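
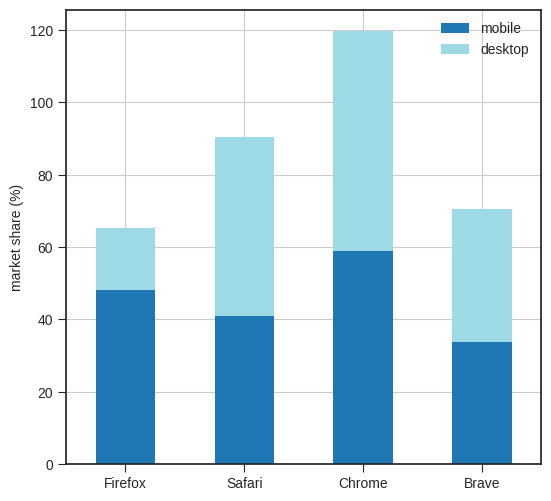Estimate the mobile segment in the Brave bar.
mobile top ≈ 30, bottom ≈ 0; segment ≈ 30.

≈ 30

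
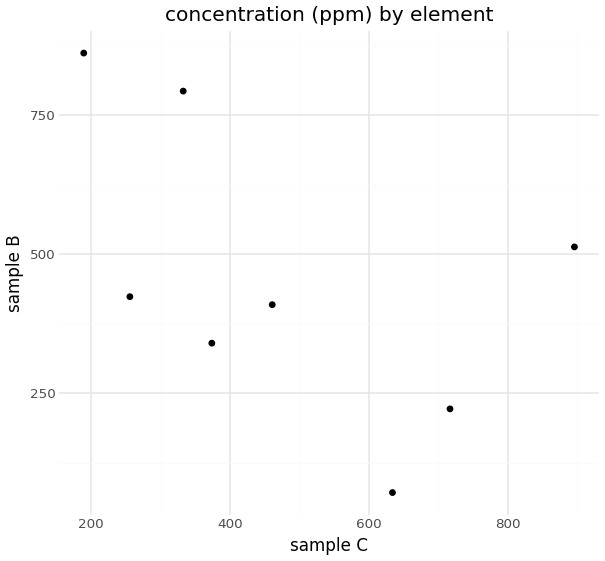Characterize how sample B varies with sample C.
negative, moderate

Points are negatively correlated; moderate (|r| ≈ 0.5).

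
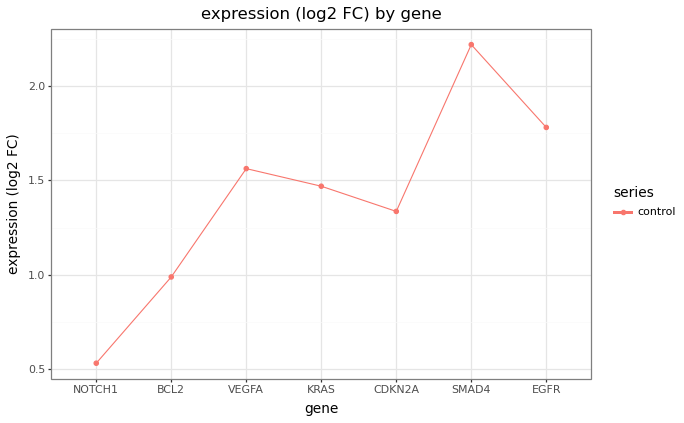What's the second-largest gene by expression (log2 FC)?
EGFR

Top 3: SMAD4 ≈ 2.2, EGFR ≈ 1.8, VEGFA ≈ 1.6.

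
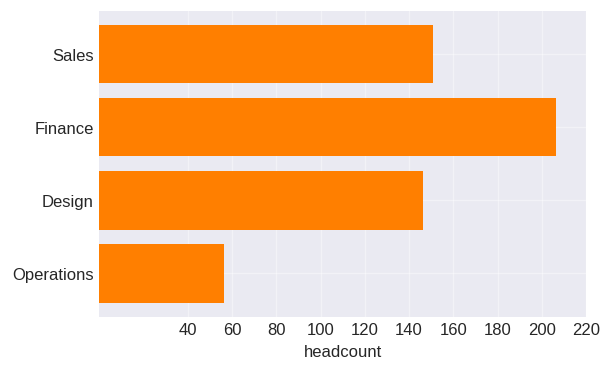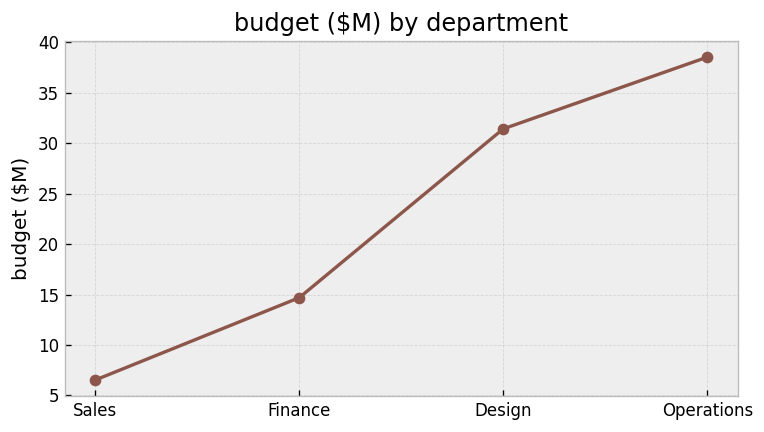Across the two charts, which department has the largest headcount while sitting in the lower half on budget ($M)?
Finance

Chart 2 median budget ($M) ≈ 25; below-median departments: Sales, Finance. Among those, Finance has the highest headcount (≈ 200).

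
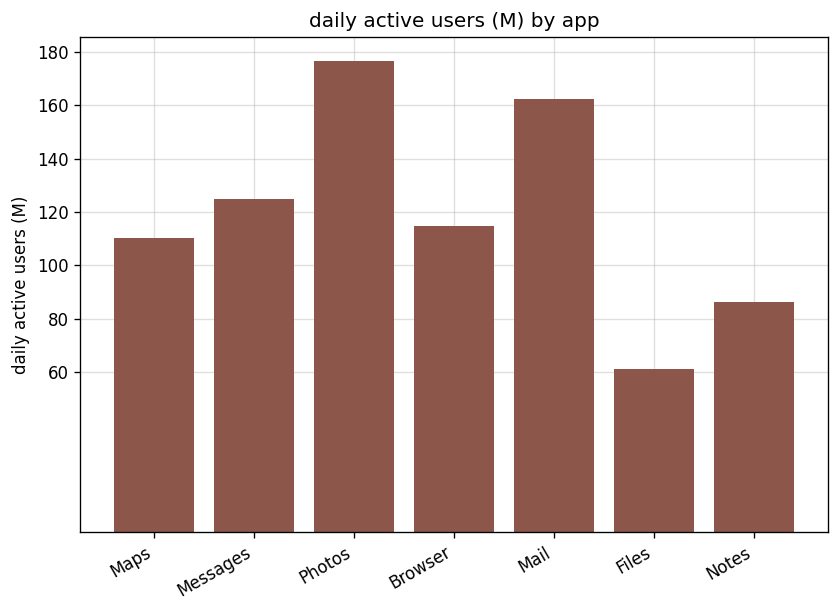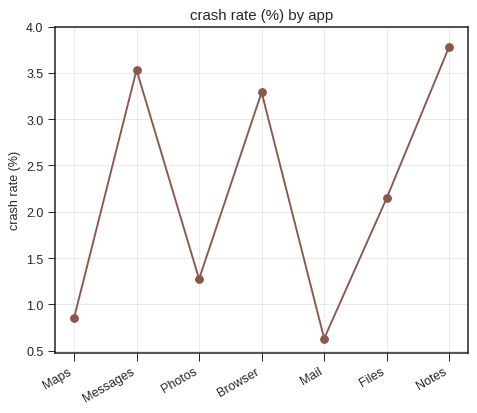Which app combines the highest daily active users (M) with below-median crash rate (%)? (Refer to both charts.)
Photos

Chart 2 median crash rate (%) ≈ 2; below-median apps: Maps, Photos, Mail. Among those, Photos has the highest daily active users (M) (≈ 180).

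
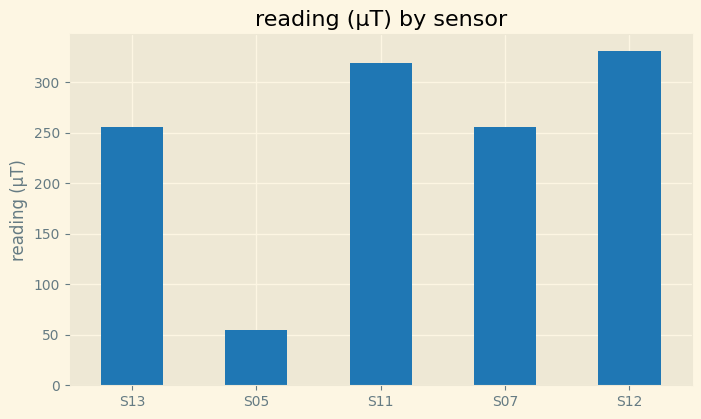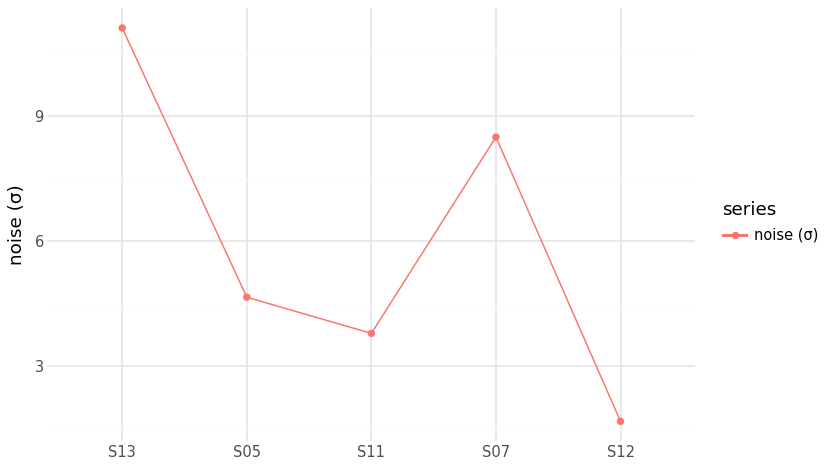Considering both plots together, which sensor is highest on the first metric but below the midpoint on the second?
S12

Chart 2 median noise (σ) ≈ 4; below-median sensors: S11, S12. Among those, S12 has the highest reading (µT) (≈ 350).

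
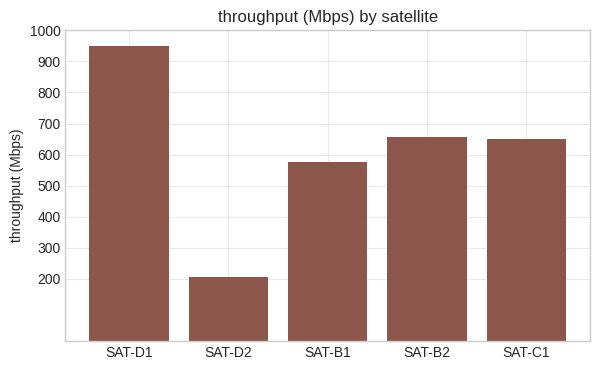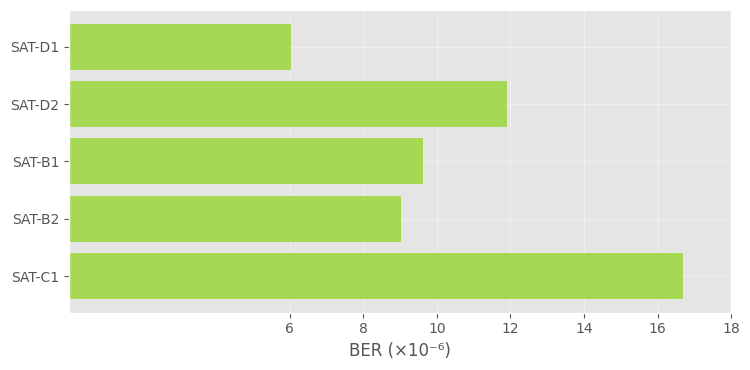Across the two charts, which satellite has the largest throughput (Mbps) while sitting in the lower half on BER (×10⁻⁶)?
Chart 2 median BER (×10⁻⁶) ≈ 10; below-median satellites: SAT-D1, SAT-B2. Among those, SAT-D1 has the highest throughput (Mbps) (≈ 900).

SAT-D1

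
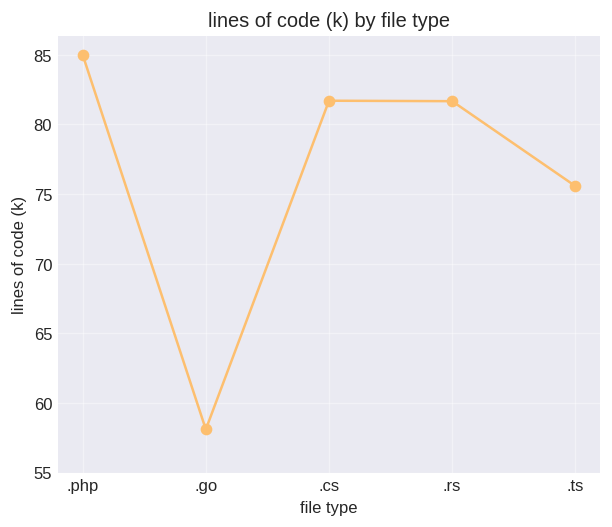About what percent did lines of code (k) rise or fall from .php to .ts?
.php ≈ 85, .ts ≈ 75; (75 − 85) / 85 ≈ -11.8%.

≈ -11.8%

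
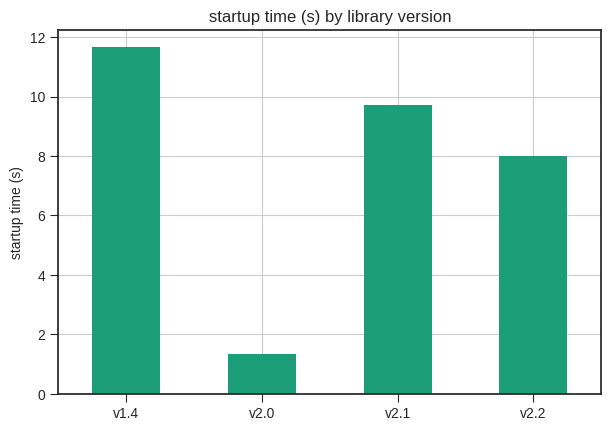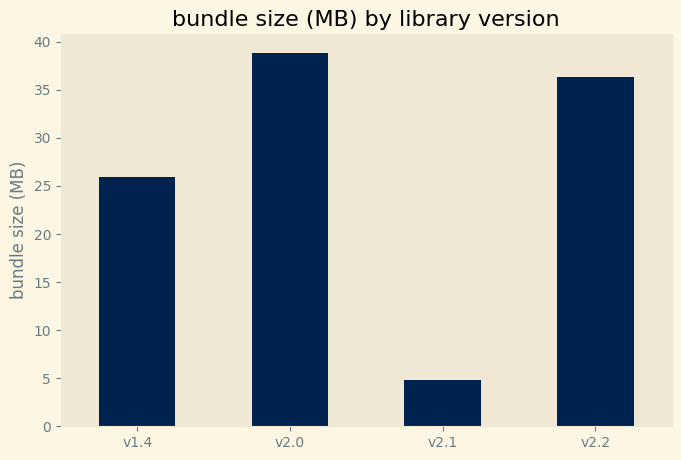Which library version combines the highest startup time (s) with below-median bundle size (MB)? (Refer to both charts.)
v1.4

Chart 2 median bundle size (MB) ≈ 30; below-median library versions: v1.4, v2.1. Among those, v1.4 has the highest startup time (s) (≈ 12).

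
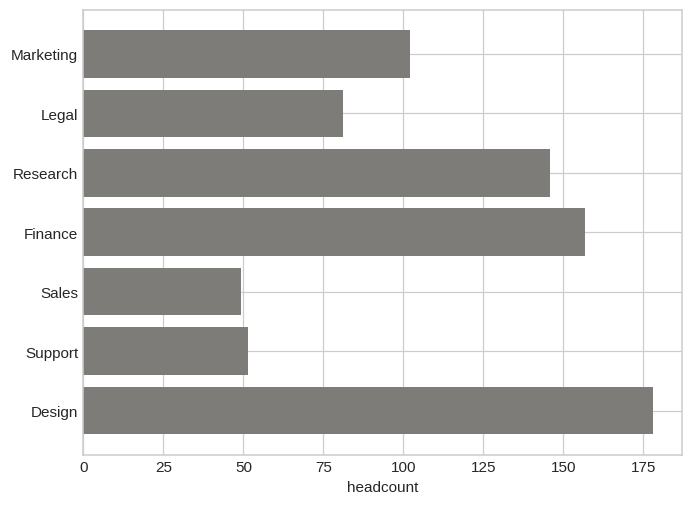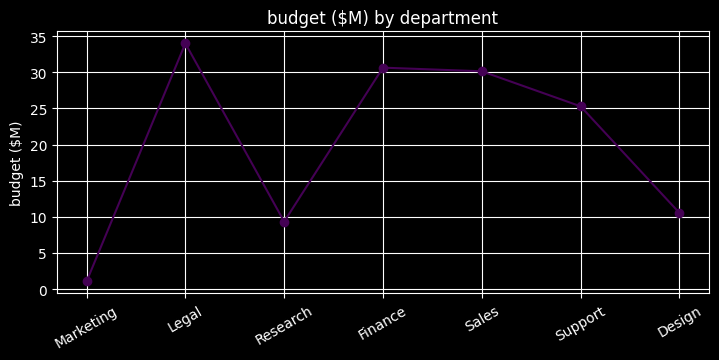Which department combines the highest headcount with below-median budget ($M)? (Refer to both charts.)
Chart 2 median budget ($M) ≈ 25; below-median departments: Marketing, Research, Design. Among those, Design has the highest headcount (≈ 180).

Design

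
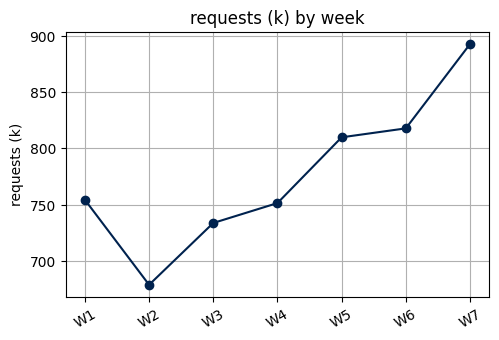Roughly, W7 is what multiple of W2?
≈ 1.32×

W7 ≈ 900, W2 ≈ 680; 900/680 ≈ 1.32.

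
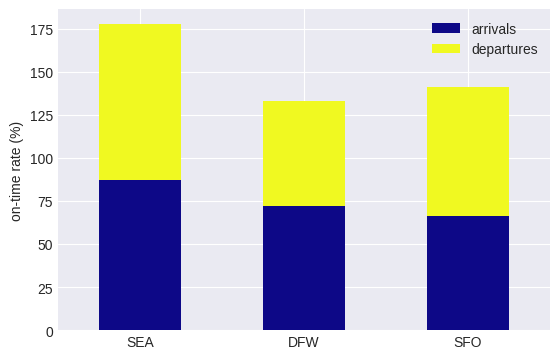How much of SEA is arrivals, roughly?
≈ 80

arrivals top ≈ 80, bottom ≈ 0; segment ≈ 80.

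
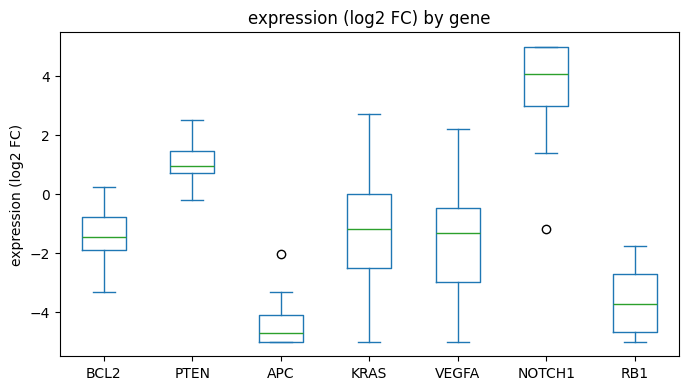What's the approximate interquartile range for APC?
Q3 ≈ -4, Q1 ≈ -5; IQR ≈ 1.

≈ 1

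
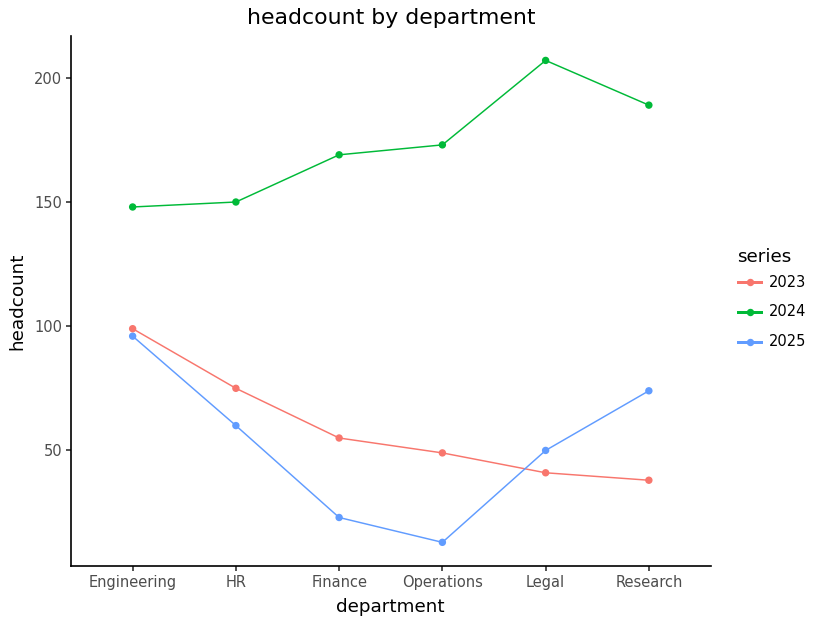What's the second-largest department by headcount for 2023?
Top 3 for 2023: Engineering ≈ 100, HR ≈ 80, Finance ≈ 60.

HR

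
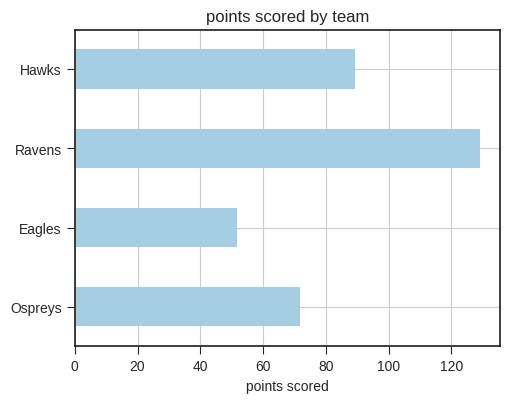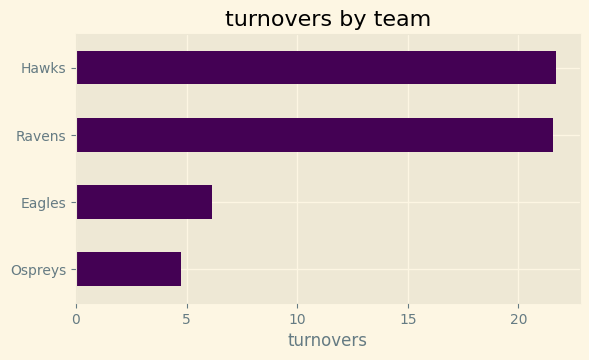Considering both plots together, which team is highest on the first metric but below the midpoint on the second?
Chart 2 median turnovers ≈ 14; below-median teams: Ospreys, Eagles. Among those, Ospreys has the highest points scored (≈ 80).

Ospreys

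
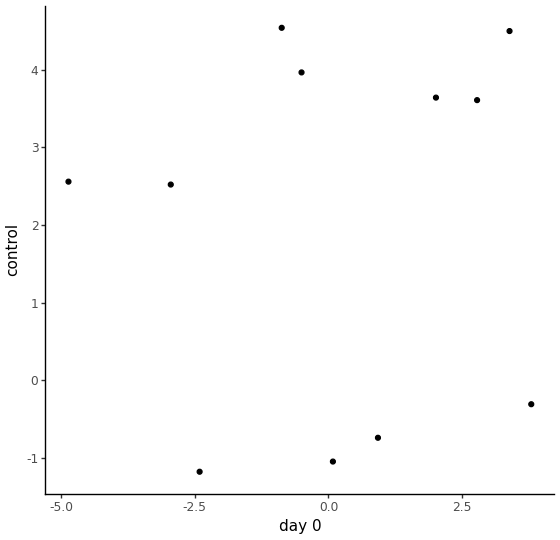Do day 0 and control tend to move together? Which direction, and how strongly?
no clear correlation

Points are roughly uncorrelated; weak (|r| ≈ 0.1).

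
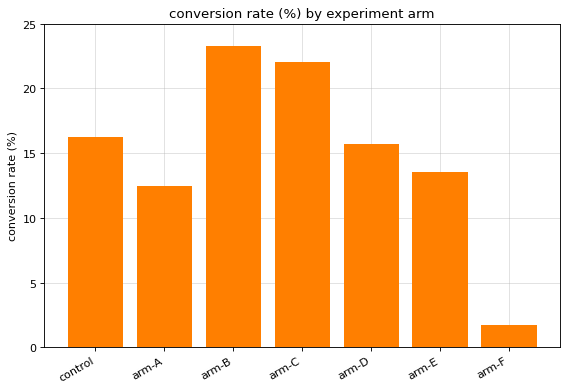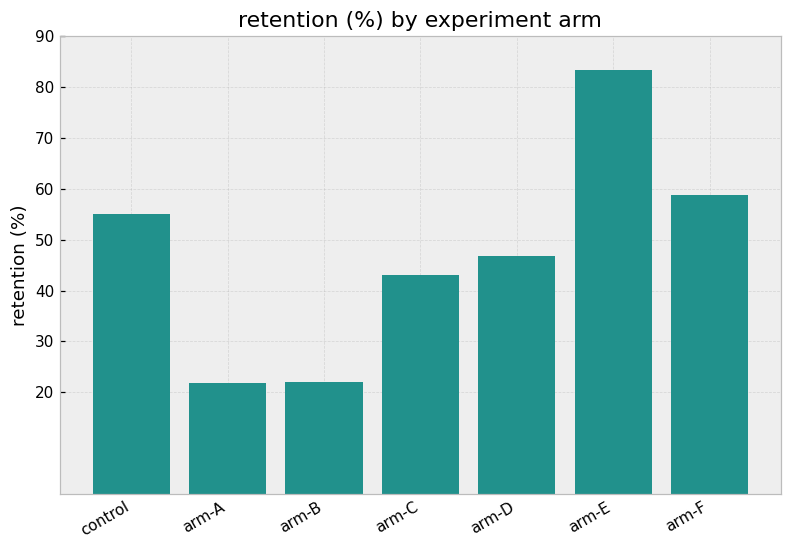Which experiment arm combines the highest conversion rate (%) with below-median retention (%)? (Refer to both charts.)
Chart 2 median retention (%) ≈ 50; below-median experiment arms: arm-A, arm-B, arm-C. Among those, arm-B has the highest conversion rate (%) (≈ 25).

arm-B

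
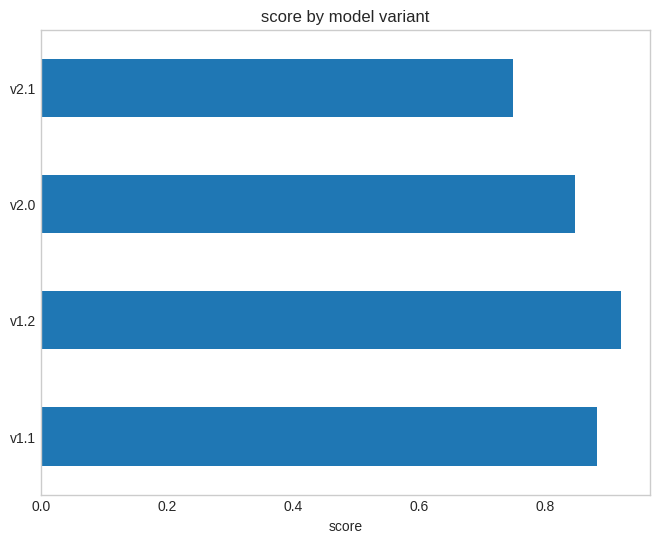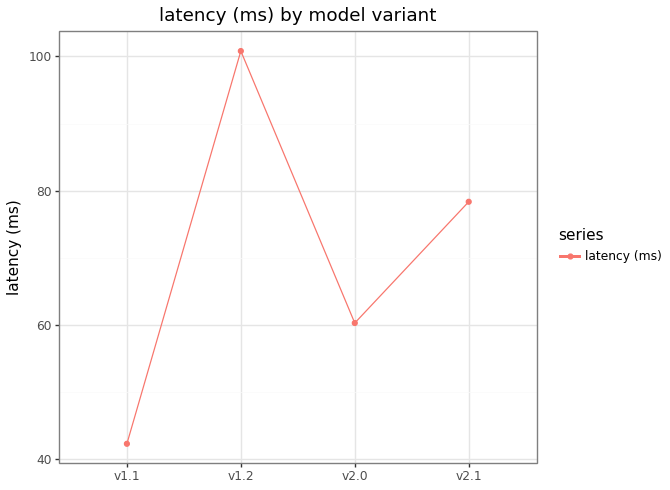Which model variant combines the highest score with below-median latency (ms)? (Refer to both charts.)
Chart 2 median latency (ms) ≈ 70; below-median model variants: v1.1, v2.0. Among those, v1.1 has the highest score (≈ 0.9).

v1.1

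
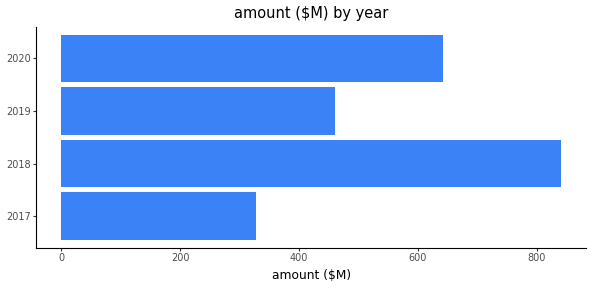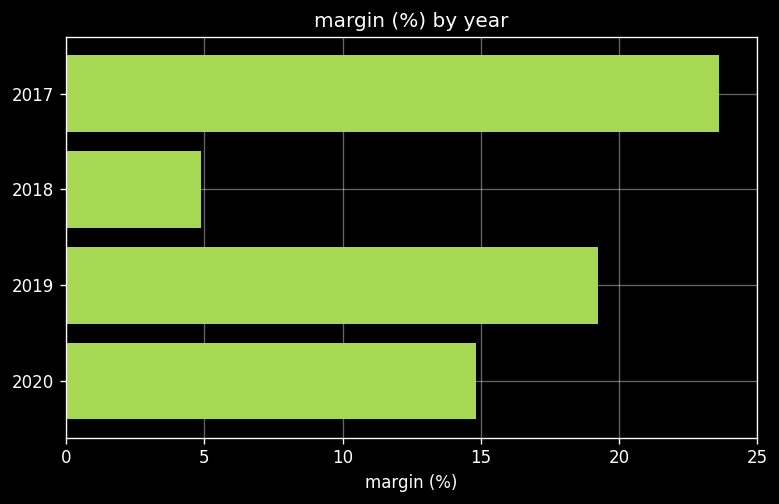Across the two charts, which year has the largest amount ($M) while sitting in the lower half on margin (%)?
Chart 2 median margin (%) ≈ 15; below-median years: 2018, 2020. Among those, 2018 has the highest amount ($M) (≈ 800).

2018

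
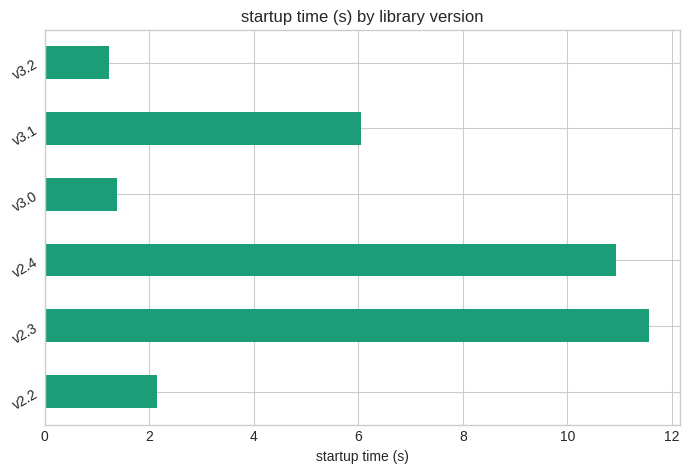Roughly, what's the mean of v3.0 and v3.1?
≈ 4

(1 + 6) / 2 ≈ 4.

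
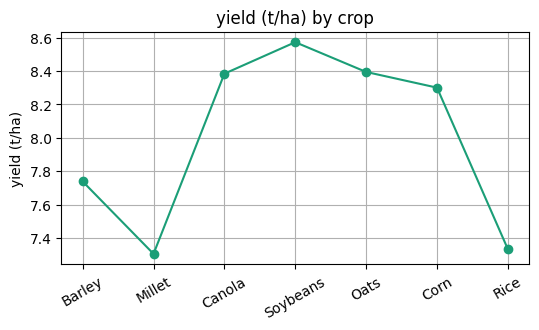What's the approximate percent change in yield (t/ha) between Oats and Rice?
≈ -11.9%

Oats ≈ 8.4, Rice ≈ 7.4; (7.4 − 8.4) / 8.4 ≈ -11.9%.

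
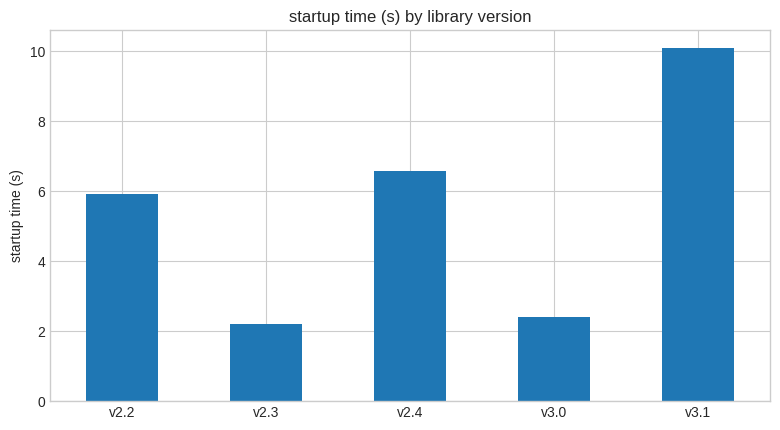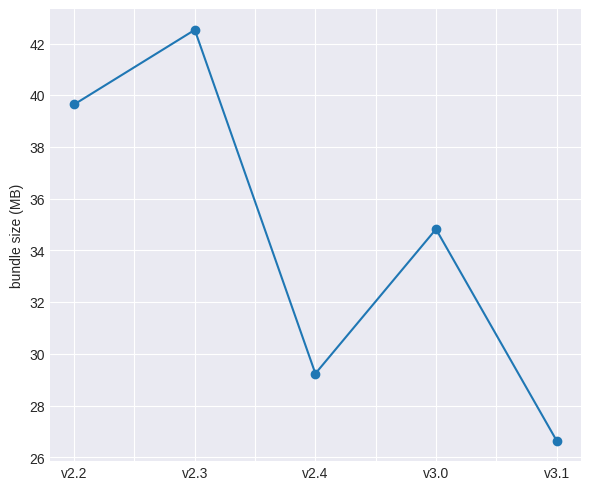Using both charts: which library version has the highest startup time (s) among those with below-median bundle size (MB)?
v3.1

Chart 2 median bundle size (MB) ≈ 35; below-median library versions: v2.4, v3.1. Among those, v3.1 has the highest startup time (s) (≈ 10).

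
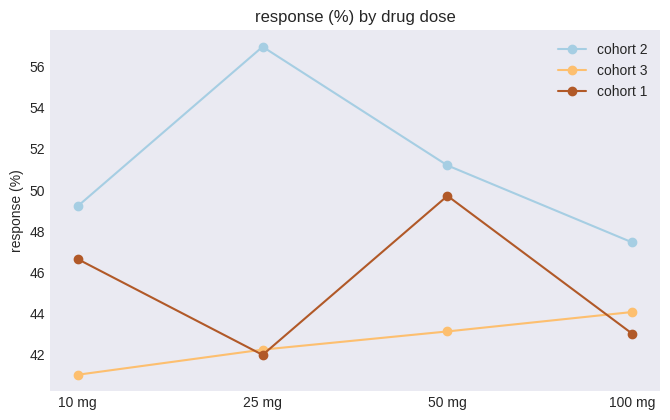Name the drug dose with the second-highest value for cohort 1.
Top 3 for cohort 1: 50 mg ≈ 50, 10 mg ≈ 46, 100 mg ≈ 44.

10 mg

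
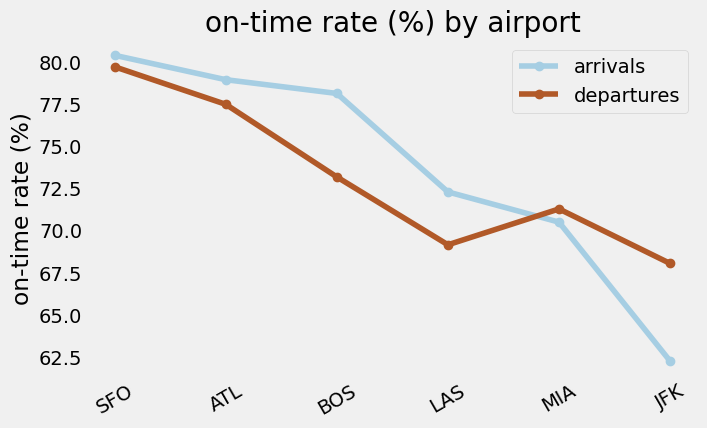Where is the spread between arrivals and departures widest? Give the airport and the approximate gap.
JFK: arrivals ≈ 62, departures ≈ 68 → gap ≈ 6. Next-largest (BOS) is only ≈ 4.

JFK, ≈ 6 %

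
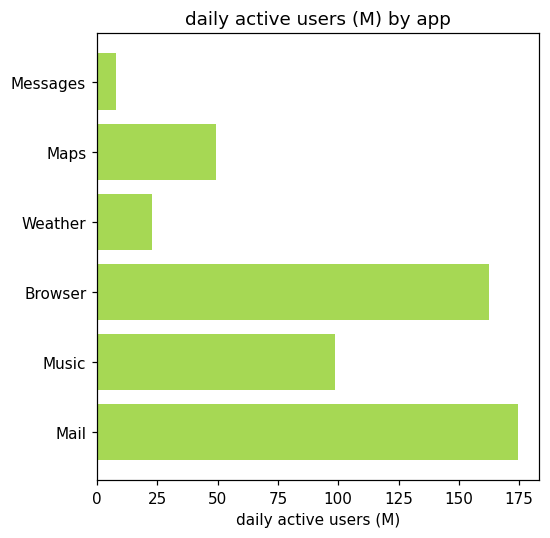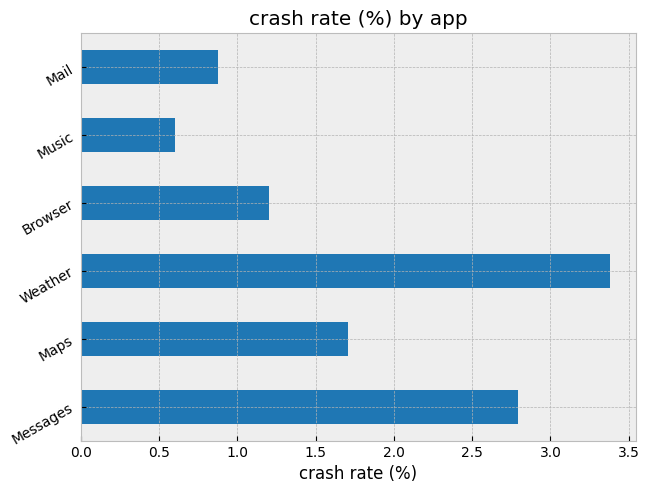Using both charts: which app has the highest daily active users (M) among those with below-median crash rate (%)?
Chart 2 median crash rate (%) ≈ 1.5; below-median apps: Browser, Music, Mail. Among those, Mail has the highest daily active users (M) (≈ 180).

Mail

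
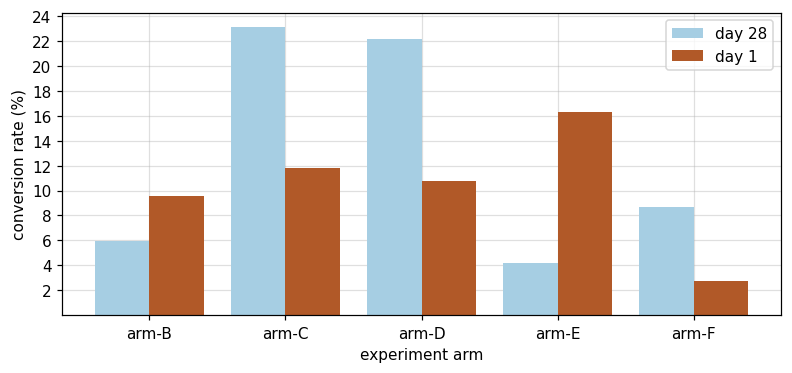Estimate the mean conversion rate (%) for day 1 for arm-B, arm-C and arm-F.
≈ 8

(10 + 12 + 2) / 3 ≈ 8.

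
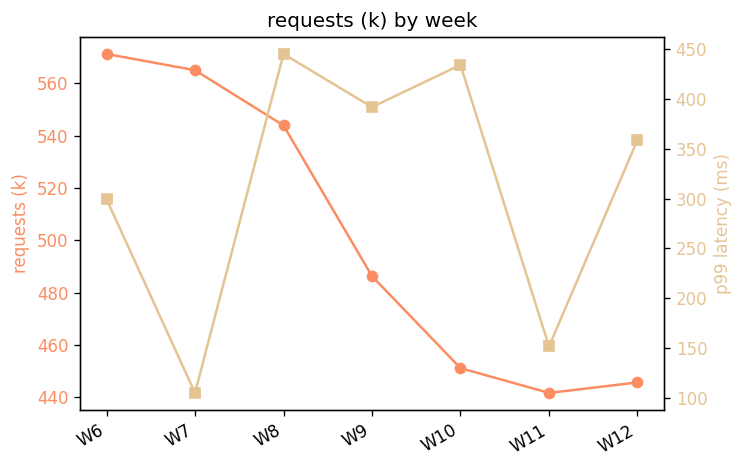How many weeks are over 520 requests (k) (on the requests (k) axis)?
3

Above 520: W6, W7, W8.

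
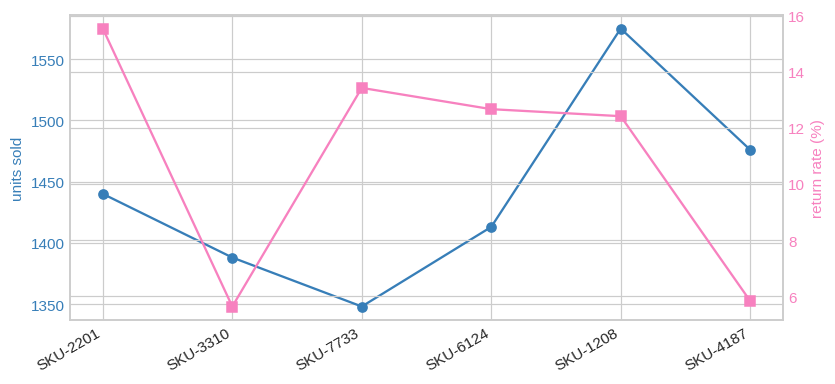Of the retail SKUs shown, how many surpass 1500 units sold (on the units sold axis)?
1

Above 1500: SKU-1208.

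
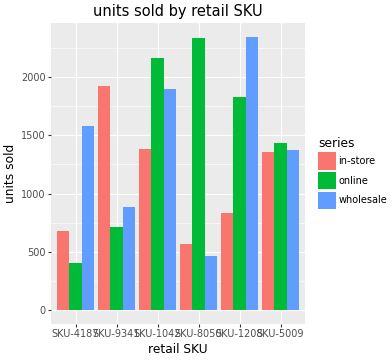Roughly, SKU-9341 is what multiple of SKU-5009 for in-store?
≈ 1.43×

SKU-9341 ≈ 2000, SKU-5009 ≈ 1400; 2000/1400 ≈ 1.43.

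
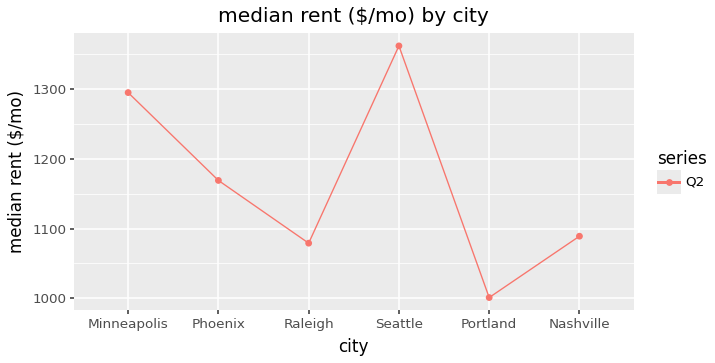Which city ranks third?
Phoenix

Top 4: Seattle ≈ 1350, Minneapolis ≈ 1300, Phoenix ≈ 1150, Nashville ≈ 1100.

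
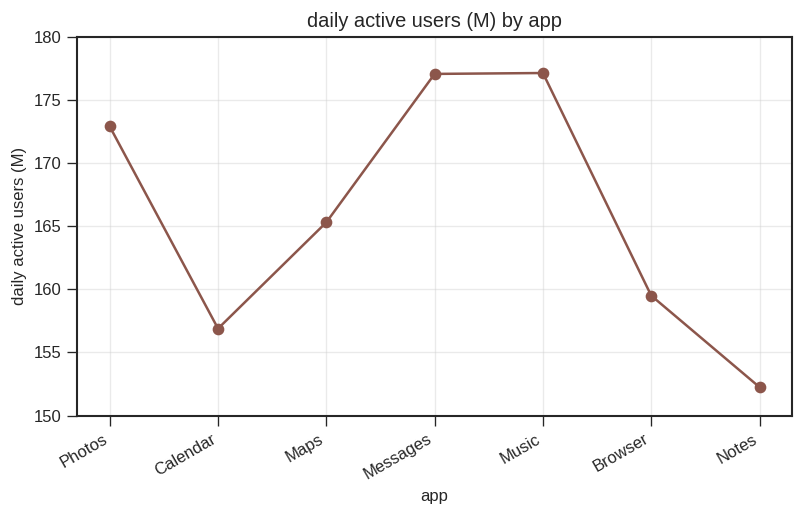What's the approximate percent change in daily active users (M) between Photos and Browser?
≈ -8.6%

Photos ≈ 175, Browser ≈ 160; (160 − 175) / 175 ≈ -8.6%.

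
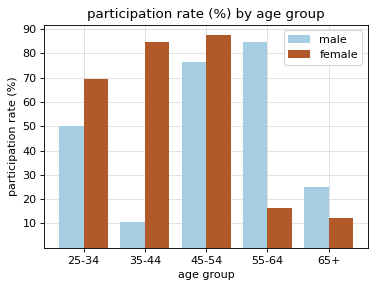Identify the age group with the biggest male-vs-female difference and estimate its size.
35-44, ≈ 70 %

35-44: male ≈ 10, female ≈ 80 → gap ≈ 70. Next-largest (55-64) is only ≈ 60.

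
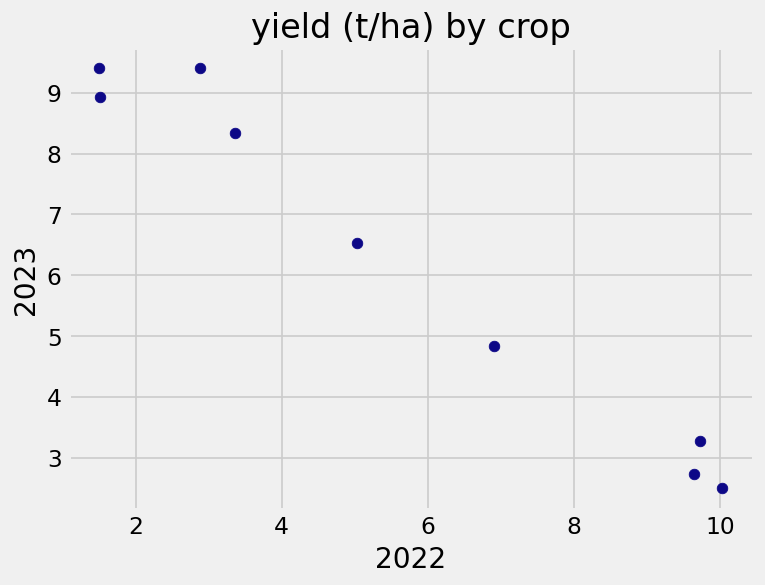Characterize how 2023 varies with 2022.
Points are negatively correlated; strong (|r| ≈ 1.0).

negative, strong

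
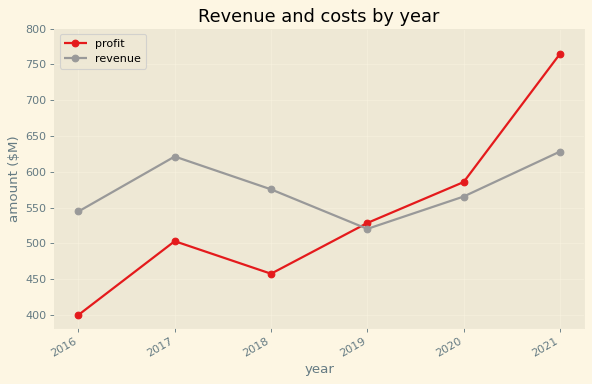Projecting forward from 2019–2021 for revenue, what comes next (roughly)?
Last three: 500, 550, 650 → slope ≈ 75/step → next ≈ 725.

≈ 725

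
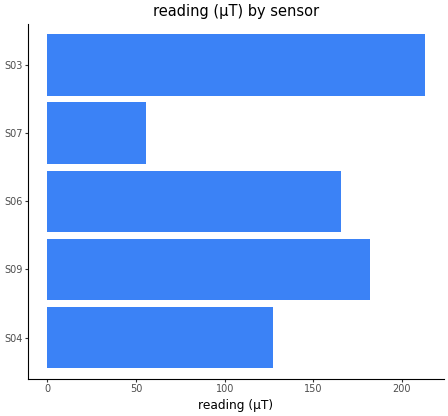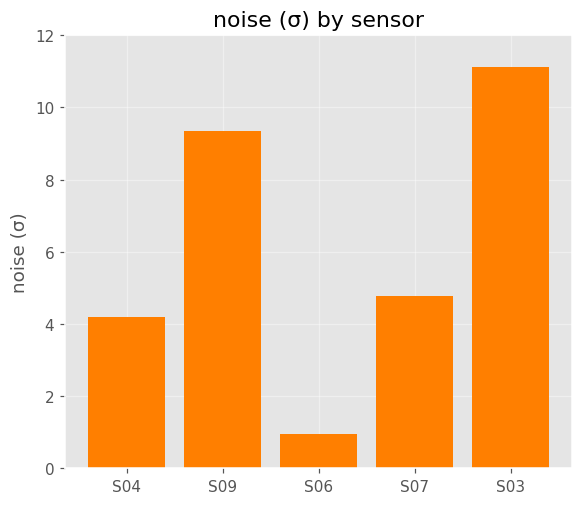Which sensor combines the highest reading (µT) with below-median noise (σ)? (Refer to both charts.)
S06

Chart 2 median noise (σ) ≈ 4; below-median sensors: S04, S06. Among those, S06 has the highest reading (µT) (≈ 160).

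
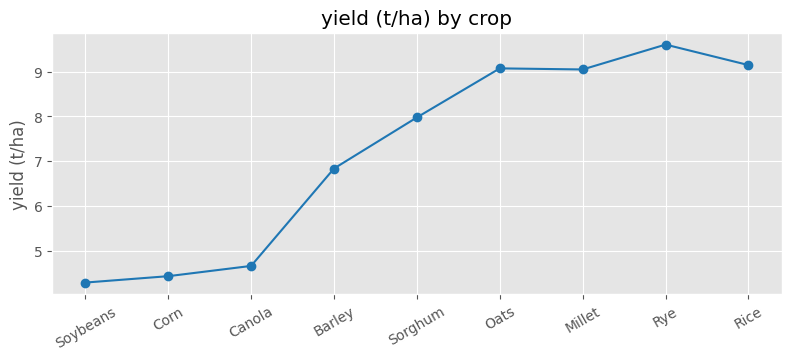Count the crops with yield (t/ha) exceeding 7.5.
5

Above 7.5: Sorghum, Oats, Millet, Rye, Rice.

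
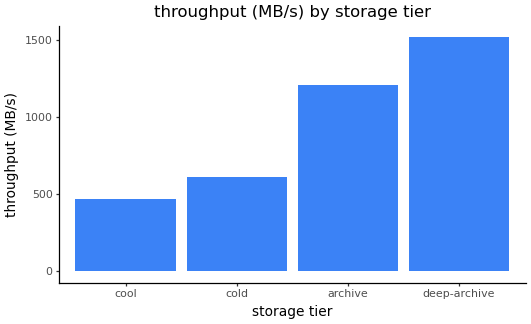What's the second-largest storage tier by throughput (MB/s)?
Top 3: deep-archive ≈ 1600, archive ≈ 1200, cold ≈ 600.

archive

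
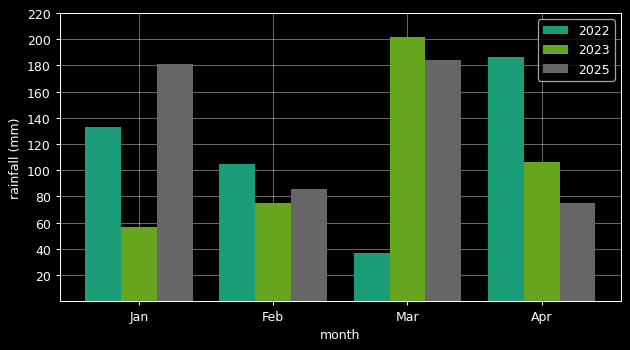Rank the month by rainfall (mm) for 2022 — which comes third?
Top 4 for 2022: Apr ≈ 180, Jan ≈ 140, Feb ≈ 100, Mar ≈ 40.

Feb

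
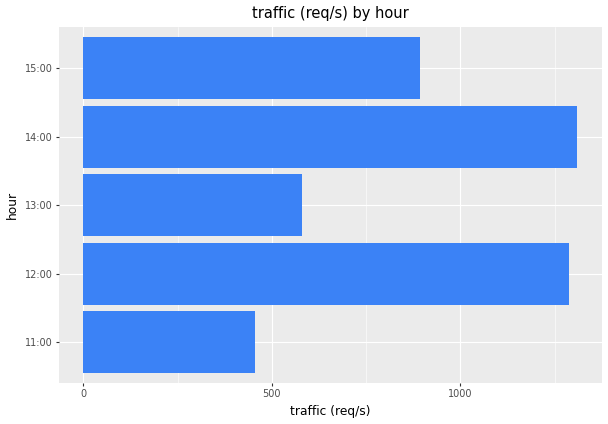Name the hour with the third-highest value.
15:00

Top 4: 14:00 ≈ 1400, 12:00 ≈ 1200, 15:00 ≈ 800, 13:00 ≈ 600.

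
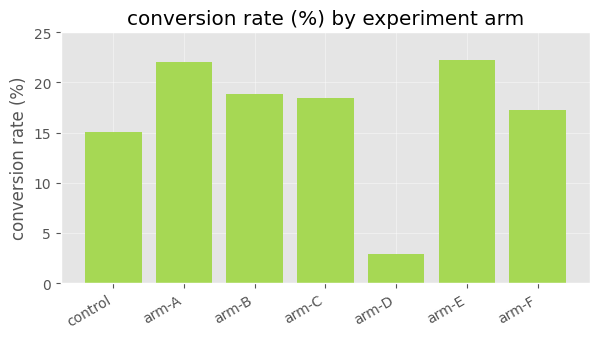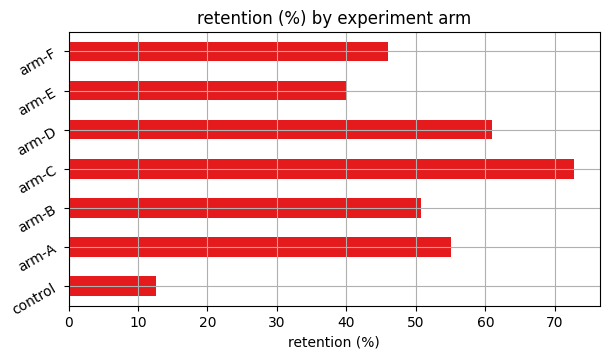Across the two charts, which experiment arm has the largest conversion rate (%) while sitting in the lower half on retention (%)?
arm-E

Chart 2 median retention (%) ≈ 50; below-median experiment arms: control, arm-E, arm-F. Among those, arm-E has the highest conversion rate (%) (≈ 20).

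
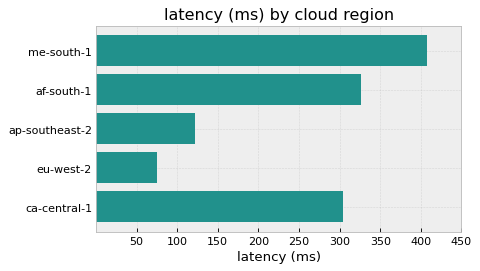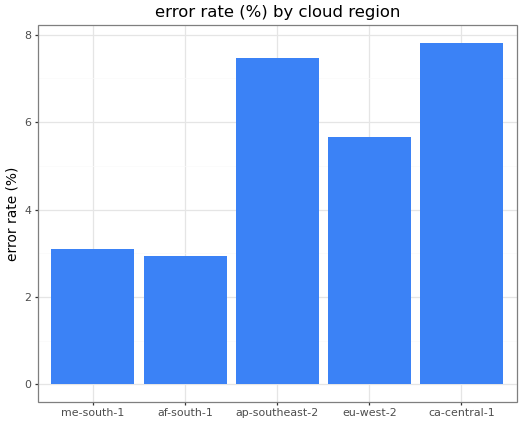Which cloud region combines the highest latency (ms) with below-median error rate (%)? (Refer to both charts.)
me-south-1

Chart 2 median error rate (%) ≈ 6; below-median cloud regions: me-south-1, af-south-1. Among those, me-south-1 has the highest latency (ms) (≈ 400).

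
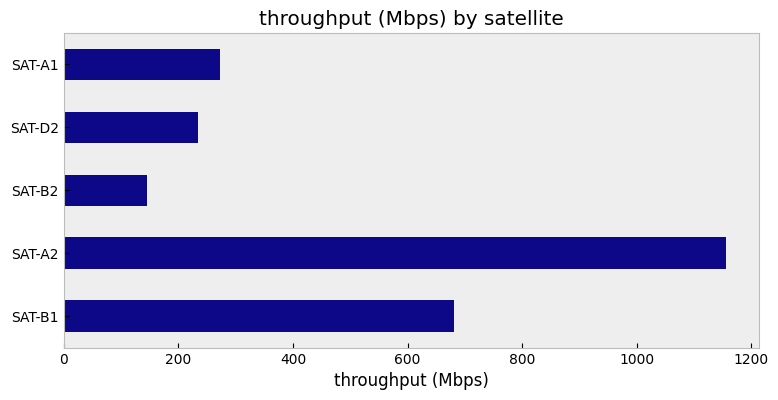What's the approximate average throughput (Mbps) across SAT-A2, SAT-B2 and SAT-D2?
(1200 + 100 + 200) / 3 ≈ 500.

≈ 500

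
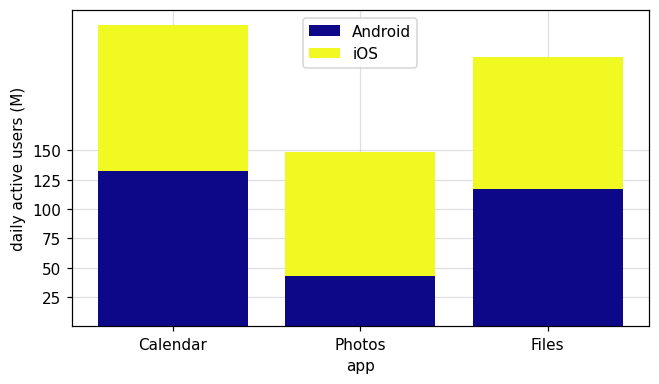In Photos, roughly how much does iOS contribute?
iOS top ≈ 150, bottom ≈ 50; segment ≈ 100.

≈ 100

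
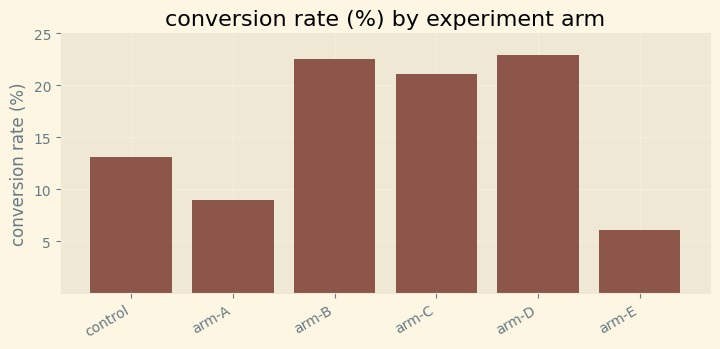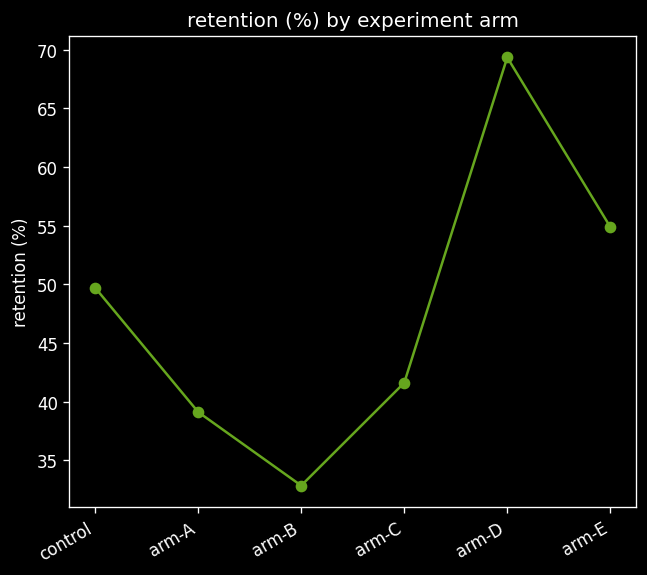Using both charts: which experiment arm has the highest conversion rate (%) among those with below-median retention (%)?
arm-B

Chart 2 median retention (%) ≈ 50; below-median experiment arms: arm-A, arm-B, arm-C. Among those, arm-B has the highest conversion rate (%) (≈ 25).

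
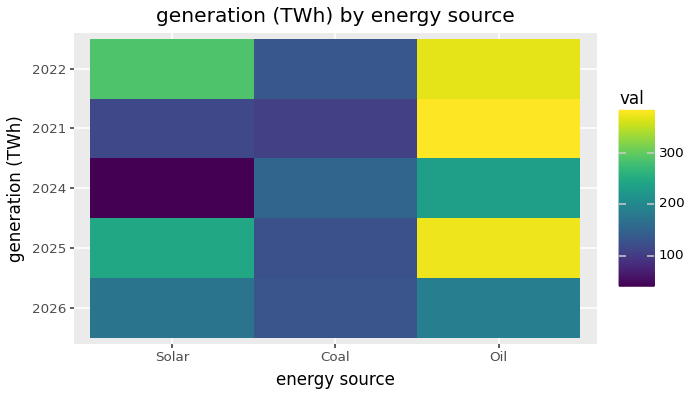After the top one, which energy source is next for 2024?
Top 3 for 2024: Oil ≈ 250, Coal ≈ 150, Solar ≈ 50.

Coal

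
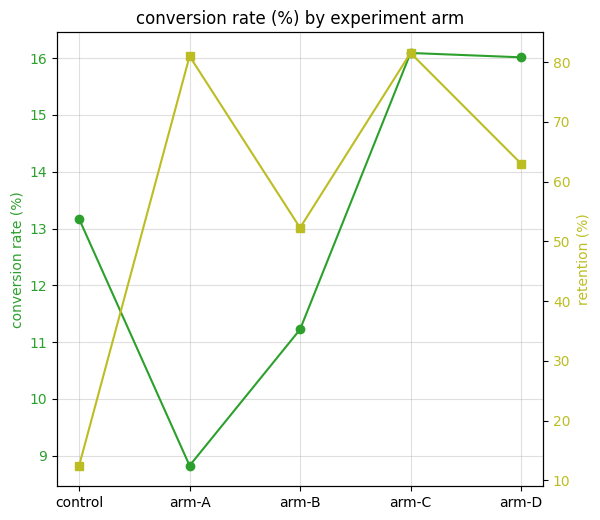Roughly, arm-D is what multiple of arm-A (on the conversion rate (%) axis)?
≈ 1.78×

arm-D ≈ 16, arm-A ≈ 9; 16/9 ≈ 1.78.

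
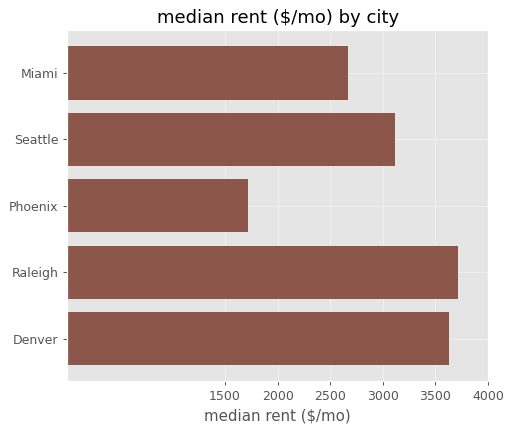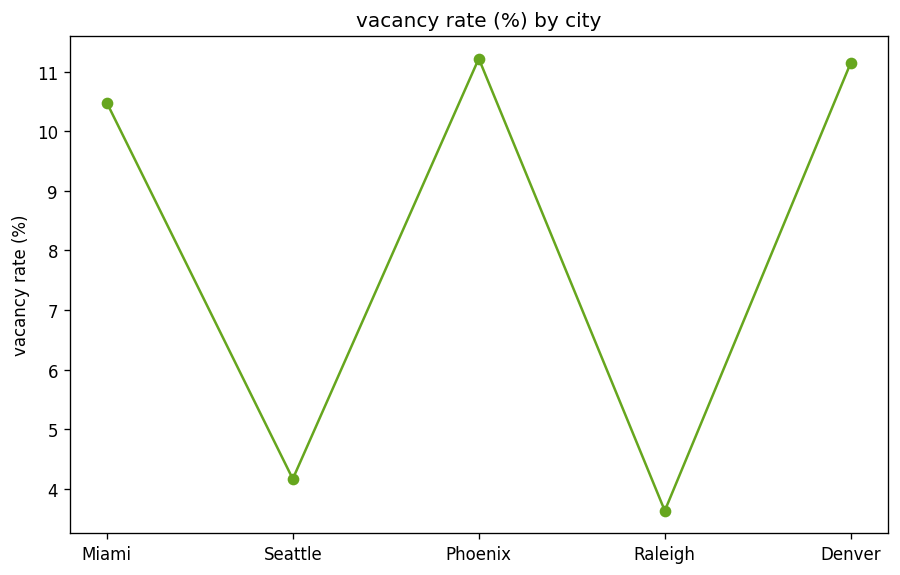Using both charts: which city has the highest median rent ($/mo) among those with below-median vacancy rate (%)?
Raleigh

Chart 2 median vacancy rate (%) ≈ 10; below-median cities: Seattle, Raleigh. Among those, Raleigh has the highest median rent ($/mo) (≈ 3500).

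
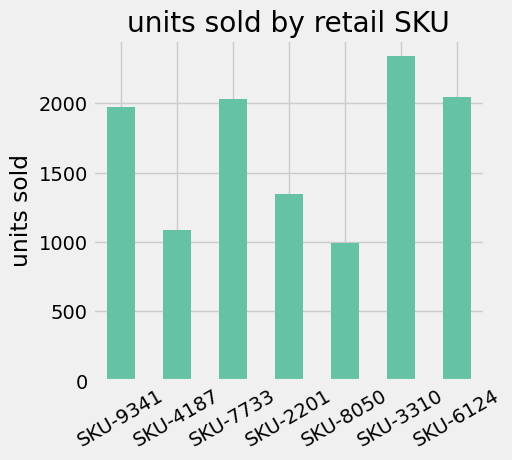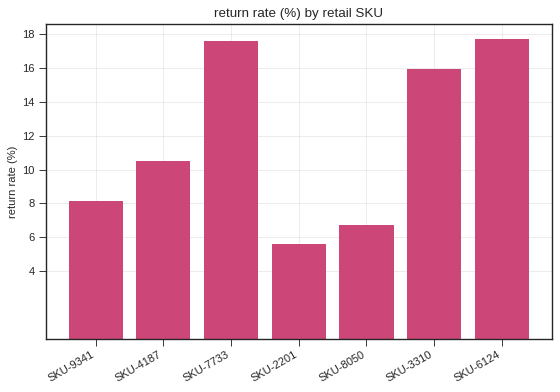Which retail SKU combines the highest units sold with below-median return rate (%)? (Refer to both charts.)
SKU-9341

Chart 2 median return rate (%) ≈ 10; below-median retail SKUs: SKU-9341, SKU-2201, SKU-8050. Among those, SKU-9341 has the highest units sold (≈ 2000).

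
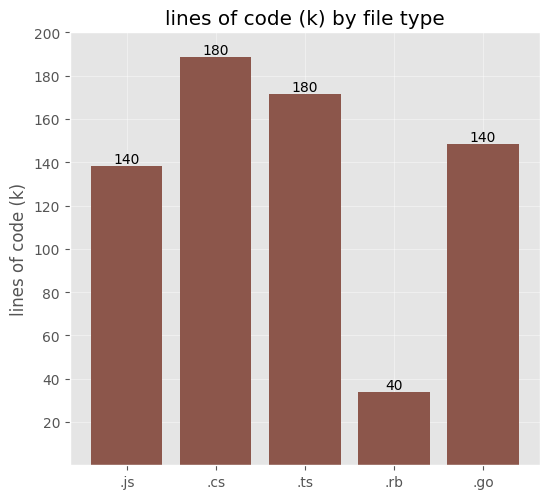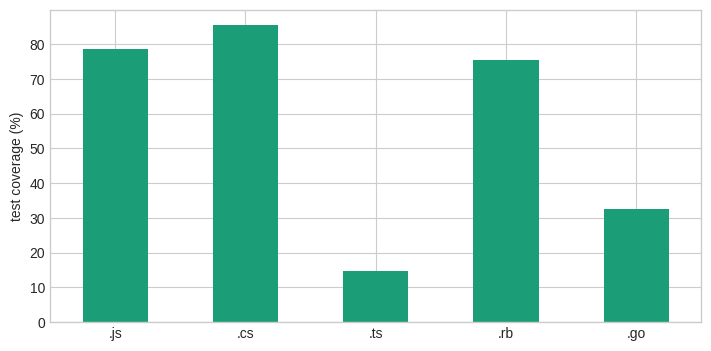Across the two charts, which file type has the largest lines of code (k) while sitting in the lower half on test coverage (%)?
.ts

Chart 2 median test coverage (%) ≈ 80; below-median file types: .ts, .go. Among those, .ts has the highest lines of code (k) (≈ 180).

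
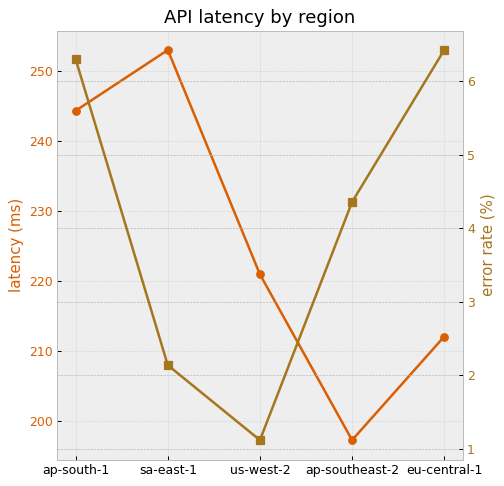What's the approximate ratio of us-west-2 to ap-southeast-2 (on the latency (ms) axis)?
≈ 1.13×

us-west-2 ≈ 220, ap-southeast-2 ≈ 195; 220/195 ≈ 1.13.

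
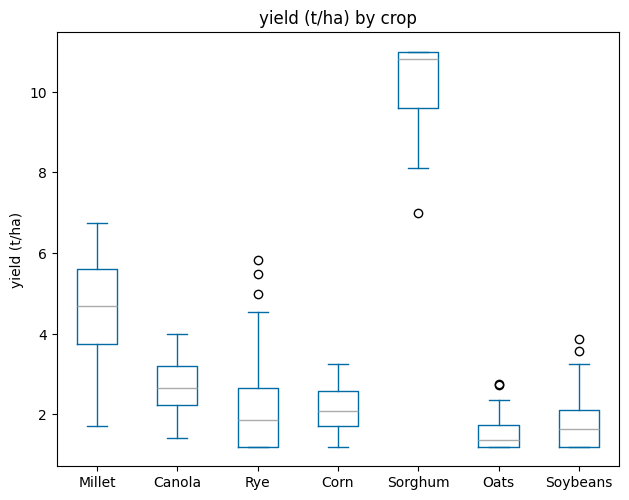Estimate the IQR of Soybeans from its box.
Q3 ≈ 2, Q1 ≈ 1; IQR ≈ 1.

≈ 1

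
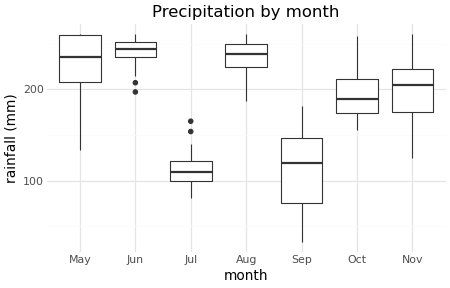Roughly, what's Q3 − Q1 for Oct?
Q3 ≈ 220, Q1 ≈ 180; IQR ≈ 40.

≈ 40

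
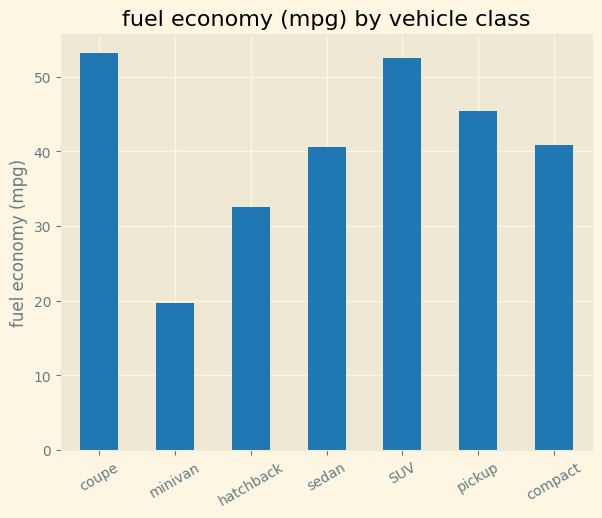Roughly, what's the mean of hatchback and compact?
≈ 38

(35 + 40) / 2 ≈ 38.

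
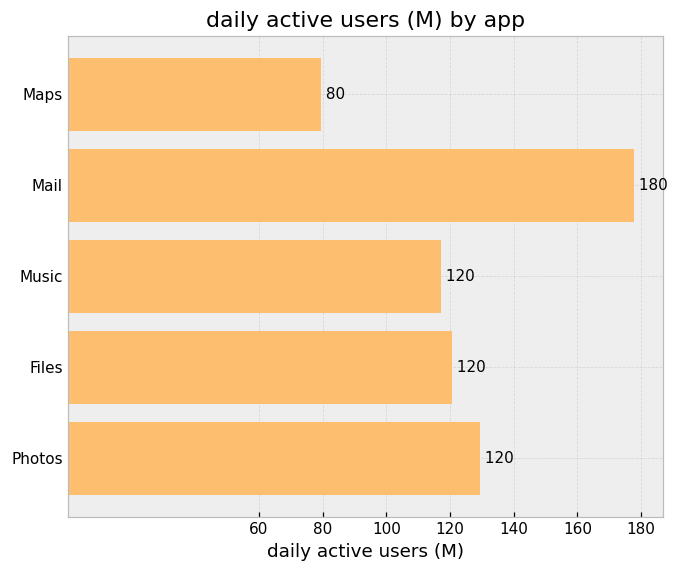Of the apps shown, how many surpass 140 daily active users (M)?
1

Above 140: Mail.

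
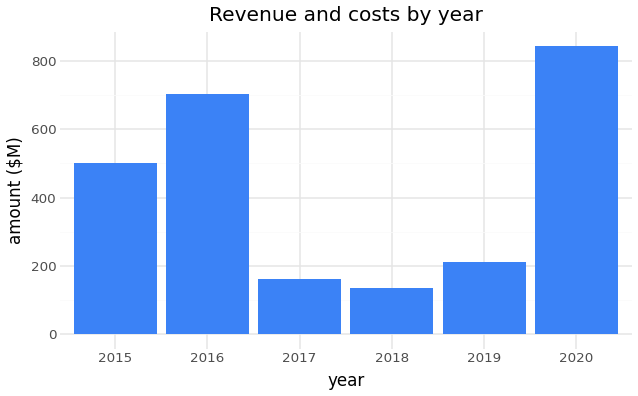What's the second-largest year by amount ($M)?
Top 3: 2020 ≈ 800, 2016 ≈ 700, 2015 ≈ 500.

2016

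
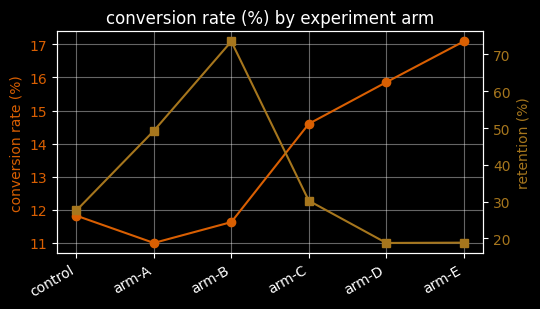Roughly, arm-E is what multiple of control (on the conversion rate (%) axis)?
arm-E ≈ 17, control ≈ 12; 17/12 ≈ 1.42.

≈ 1.42×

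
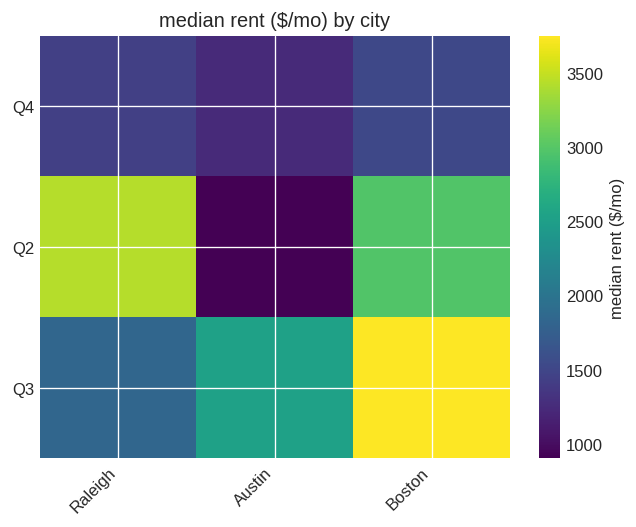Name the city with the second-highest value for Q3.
Austin

Top 3 for Q3: Boston ≈ 3500, Austin ≈ 2500, Raleigh ≈ 2000.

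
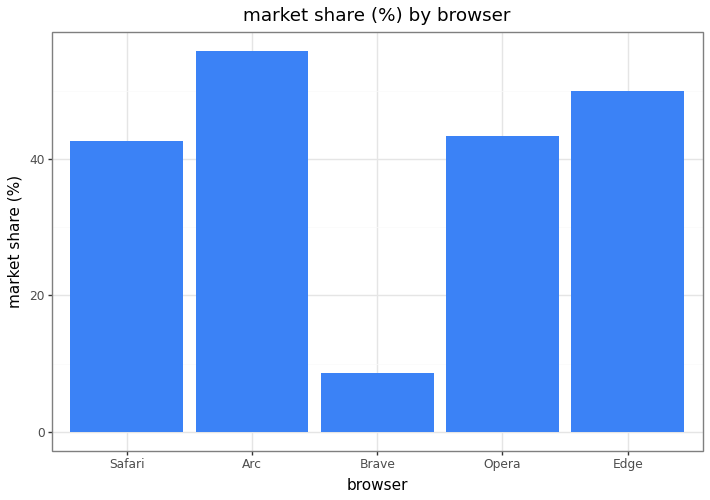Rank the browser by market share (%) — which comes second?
Top 3: Arc ≈ 55, Edge ≈ 50, Opera ≈ 45.

Edge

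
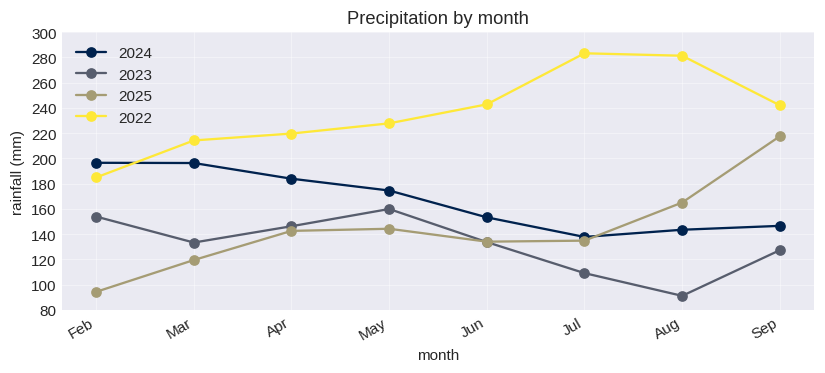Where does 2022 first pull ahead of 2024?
Mar

Feb: 2022 ≈ 180 vs 2024 ≈ 200 (not yet); Mar: 2022 ≈ 220 vs 2024 ≈ 200 (first crossover).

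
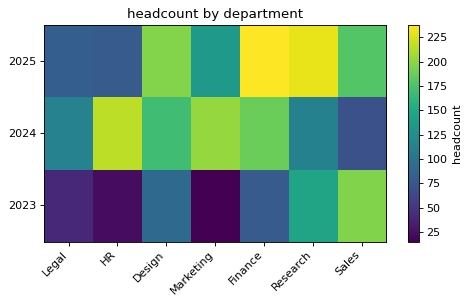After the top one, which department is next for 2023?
Research

Top 3 for 2023: Sales ≈ 200, Research ≈ 140, Design ≈ 100.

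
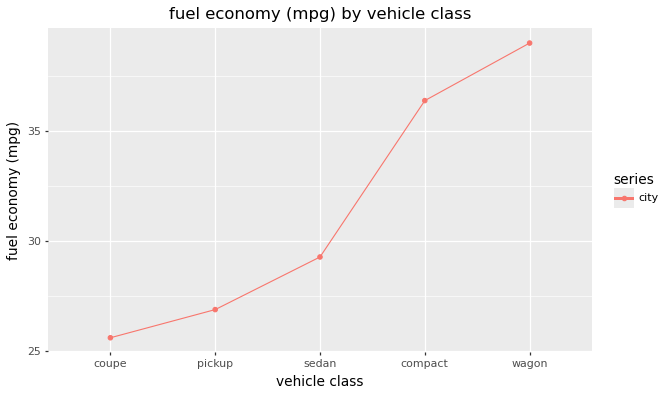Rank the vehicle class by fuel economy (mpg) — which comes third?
Top 4: wagon ≈ 38, compact ≈ 36, sedan ≈ 30, pickup ≈ 26.

sedan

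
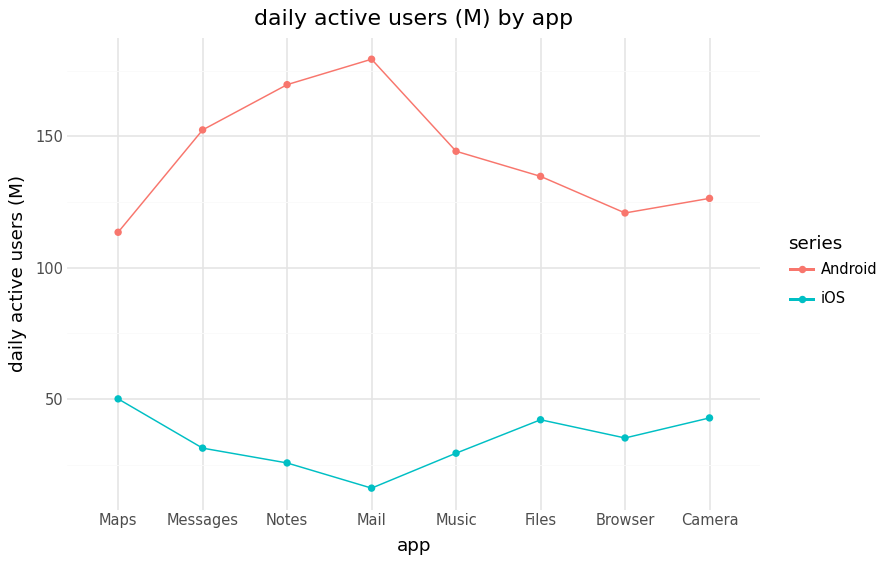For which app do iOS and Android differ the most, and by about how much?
Mail, ≈ 160 M

Mail: iOS ≈ 20, Android ≈ 180 → gap ≈ 160. Next-largest (Notes) is only ≈ 140.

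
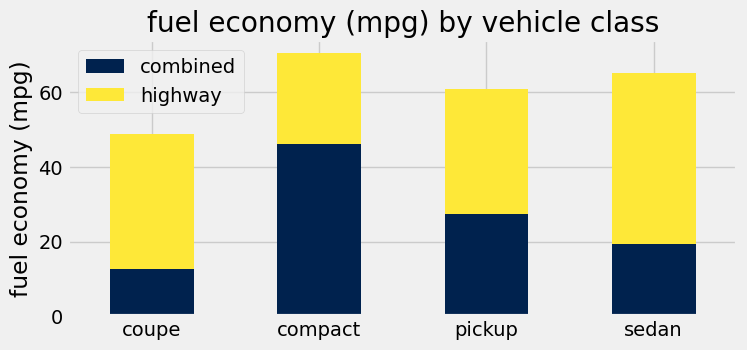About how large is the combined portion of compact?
≈ 50

combined top ≈ 50, bottom ≈ 0; segment ≈ 50.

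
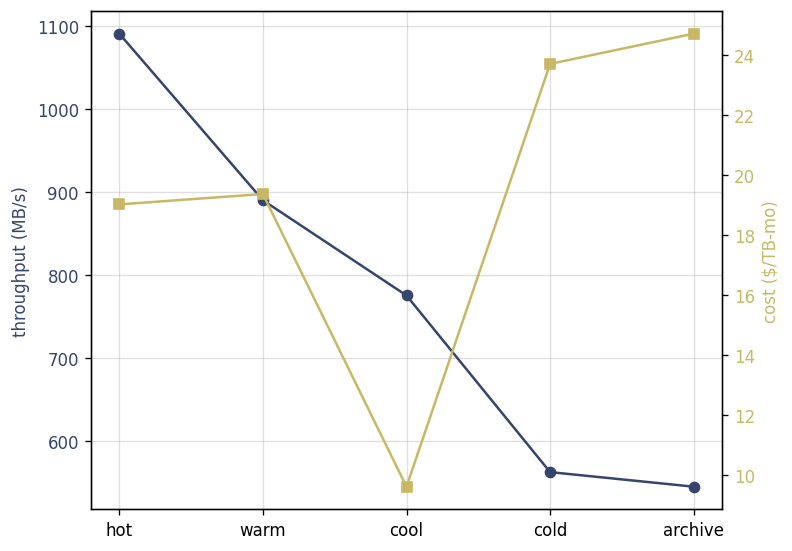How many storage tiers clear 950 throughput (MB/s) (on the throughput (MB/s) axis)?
Above 950: hot.

1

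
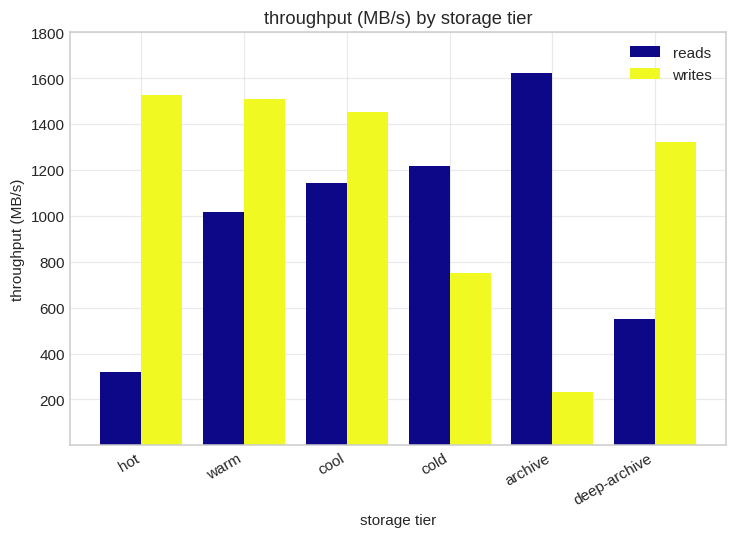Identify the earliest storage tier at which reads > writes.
cold

cool: reads ≈ 1200 vs writes ≈ 1400 (not yet); cold: reads ≈ 1200 vs writes ≈ 800 (first crossover).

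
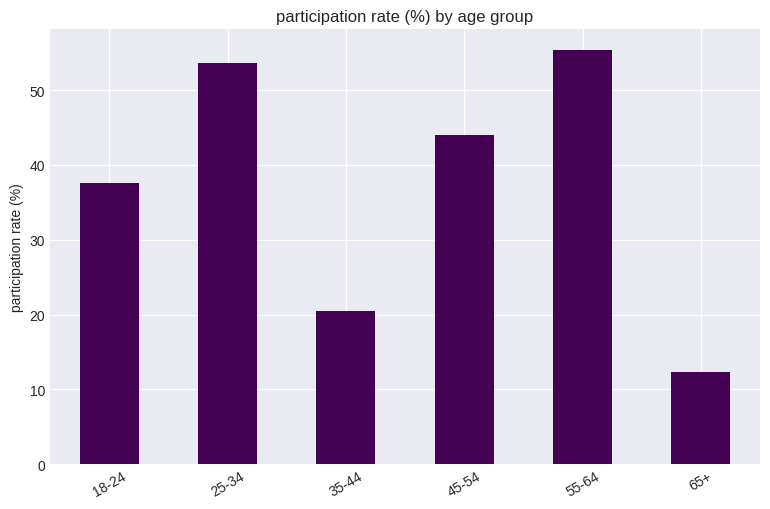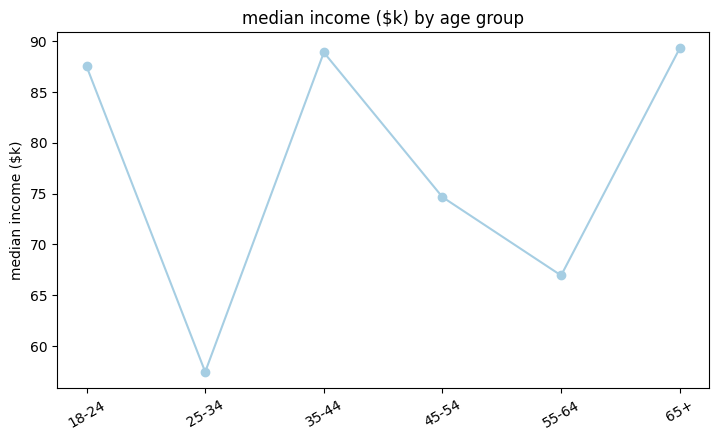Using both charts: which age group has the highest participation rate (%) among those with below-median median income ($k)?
Chart 2 median median income ($k) ≈ 80; below-median age groups: 25-34, 45-54, 55-64. Among those, 55-64 has the highest participation rate (%) (≈ 60).

55-64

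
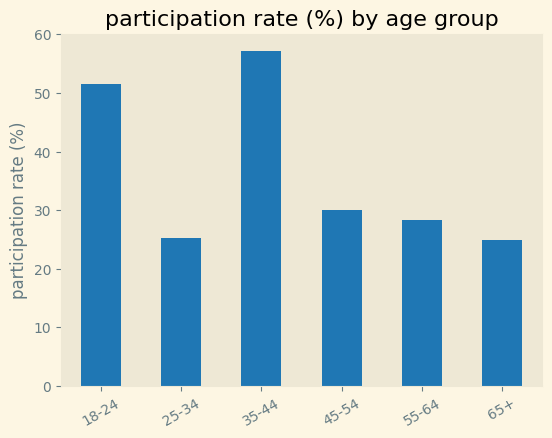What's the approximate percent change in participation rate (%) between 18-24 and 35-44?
≈ +10%

18-24 ≈ 50, 35-44 ≈ 55; (55 − 50) / 50 ≈ +10%.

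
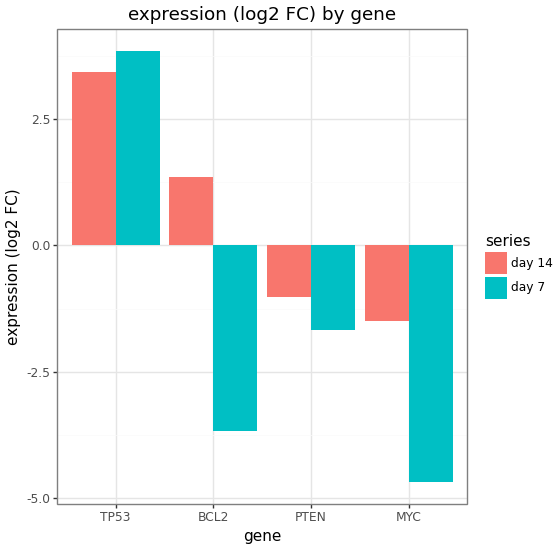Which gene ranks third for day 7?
Top 4 for day 7: TP53 ≈ 4, PTEN ≈ -2, BCL2 ≈ -4, MYC ≈ -5.

BCL2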